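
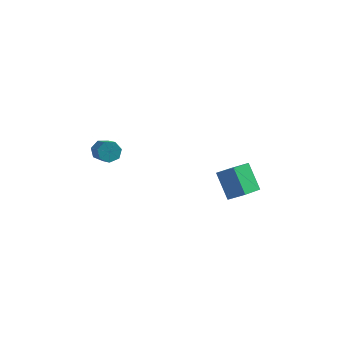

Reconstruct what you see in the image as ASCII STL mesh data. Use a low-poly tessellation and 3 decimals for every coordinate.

solid 
facet normal -0.421 0.585 0.693
outer loop
vertex 1.477 -0.119 0.57
vertex 2.0 0.928 0.004
vertex 0.754 -0.034 0.059
endloop
endfacet
facet normal -0.403 -0.805 0.436
outer loop
vertex 1.34 -0.848 -0.904
vertex 1.477 -0.119 0.57
vertex 0.754 -0.034 0.059
endloop
endfacet
facet normal -0.422 0.586 0.692
outer loop
vertex 0.754 -0.034 0.059
vertex 2.0 0.928 0.004
vertex 1.277 1.012 -0.508
endloop
endfacet
facet normal -0.813 0.095 -0.575
outer loop
vertex 1.277 1.012 -0.508
vertex 1.34 -0.848 -0.904
vertex 0.754 -0.034 0.059
endloop
endfacet
facet normal 0.813 -0.095 0.575
outer loop
vertex 1.477 -0.119 0.57
vertex 2.586 0.114 -0.959
vertex 2.0 0.928 0.004
endloop
endfacet
facet normal -0.402 -0.805 0.436
outer loop
vertex 2.063 -0.932 -0.392
vertex 1.477 -0.119 0.57
vertex 1.34 -0.848 -0.904
endloop
endfacet
facet normal 0.813 -0.095 0.575
outer loop
vertex 2.063 -0.932 -0.392
vertex 2.586 0.114 -0.959
vertex 1.477 -0.119 0.57
endloop
endfacet
facet normal 0.402 0.805 -0.436
outer loop
vertex 2.0 0.928 0.004
vertex 2.586 0.114 -0.959
vertex 1.277 1.012 -0.508
endloop
endfacet
facet normal -0.813 0.095 -0.575
outer loop
vertex 1.863 0.199 -1.47
vertex 1.34 -0.848 -0.904
vertex 1.277 1.012 -0.508
endloop
endfacet
facet normal 0.402 0.805 -0.435
outer loop
vertex 1.277 1.012 -0.508
vertex 2.586 0.114 -0.959
vertex 1.863 0.199 -1.47
endloop
endfacet
facet normal 0.422 -0.585 -0.692
outer loop
vertex 1.863 0.199 -1.47
vertex 2.063 -0.932 -0.392
vertex 1.34 -0.848 -0.904
endloop
endfacet
facet normal 0.421 -0.586 -0.693
outer loop
vertex 2.586 0.114 -0.959
vertex 2.063 -0.932 -0.392
vertex 1.863 0.199 -1.47
endloop
endfacet
facet normal -0.396 0.699 -0.595
outer loop
vertex -3.462 -0.775 1.275
vertex -3.859 -0.719 1.605
vertex -3.405 -0.467 1.599
endloop
endfacet
facet normal 0.910 0.209 -0.359
outer loop
vertex -3.462 -0.775 1.275
vertex -3.405 -0.467 1.599
vertex -3.043 -1.517 1.905
endloop
endfacet
facet normal 0.910 0.209 -0.358
outer loop
vertex -3.043 -1.517 1.905
vertex -3.405 -0.467 1.599
vertex -2.986 -1.209 2.23
endloop
endfacet
facet normal 0.395 -0.701 0.595
outer loop
vertex -3.043 -1.517 1.905
vertex -2.986 -1.209 2.23
vertex -3.441 -1.461 2.235
endloop
endfacet
facet normal -0.396 0.700 -0.594
outer loop
vertex -3.405 -0.467 1.599
vertex -3.859 -0.719 1.605
vertex -3.69 -0.349 1.928
endloop
endfacet
facet normal 0.666 0.664 0.339
outer loop
vertex -3.405 -0.467 1.599
vertex -3.69 -0.349 1.928
vertex -2.986 -1.209 2.23
endloop
endfacet
facet normal 0.666 0.664 0.339
outer loop
vertex -2.986 -1.209 2.23
vertex -3.69 -0.349 1.928
vertex -3.271 -1.091 2.559
endloop
endfacet
facet normal 0.395 -0.701 0.594
outer loop
vertex -2.986 -1.209 2.23
vertex -3.271 -1.091 2.559
vertex -3.441 -1.461 2.235
endloop
endfacet
facet normal -0.394 0.700 -0.596
outer loop
vertex -3.69 -0.349 1.928
vertex -3.859 -0.719 1.605
vertex -4.103 -0.509 2.013
endloop
endfacet
facet normal -0.079 0.619 0.781
outer loop
vertex -3.69 -0.349 1.928
vertex -4.103 -0.509 2.013
vertex -3.271 -1.091 2.559
endloop
endfacet
facet normal -0.079 0.619 0.781
outer loop
vertex -3.271 -1.091 2.559
vertex -4.103 -0.509 2.013
vertex -3.684 -1.251 2.644
endloop
endfacet
facet normal 0.394 -0.701 0.594
outer loop
vertex -3.271 -1.091 2.559
vertex -3.684 -1.251 2.644
vertex -3.441 -1.461 2.235
endloop
endfacet
facet normal -0.395 0.699 -0.596
outer loop
vertex -4.103 -0.509 2.013
vertex -3.859 -0.719 1.605
vertex -4.333 -0.828 1.791
endloop
endfacet
facet normal -0.764 0.109 0.636
outer loop
vertex -4.103 -0.509 2.013
vertex -4.333 -0.828 1.791
vertex -3.684 -1.251 2.644
endloop
endfacet
facet normal -0.764 0.109 0.636
outer loop
vertex -3.684 -1.251 2.644
vertex -4.333 -0.828 1.791
vertex -3.914 -1.57 2.422
endloop
endfacet
facet normal 0.396 -0.700 0.595
outer loop
vertex -3.684 -1.251 2.644
vertex -3.914 -1.57 2.422
vertex -3.441 -1.461 2.235
endloop
endfacet
facet normal -0.394 0.701 -0.594
outer loop
vertex -4.333 -0.828 1.791
vertex -3.859 -0.719 1.605
vertex -4.206 -1.064 1.428
endloop
endfacet
facet normal -0.874 -0.485 0.010
outer loop
vertex -4.333 -0.828 1.791
vertex -4.206 -1.064 1.428
vertex -3.914 -1.57 2.422
endloop
endfacet
facet normal -0.874 -0.485 0.010
outer loop
vertex -3.914 -1.57 2.422
vertex -4.206 -1.064 1.428
vertex -3.787 -1.806 2.059
endloop
endfacet
facet normal 0.396 -0.700 0.594
outer loop
vertex -3.914 -1.57 2.422
vertex -3.787 -1.806 2.059
vertex -3.441 -1.461 2.235
endloop
endfacet
facet normal -0.394 0.701 -0.594
outer loop
vertex -4.206 -1.064 1.428
vertex -3.859 -0.719 1.605
vertex -3.818 -1.041 1.198
endloop
endfacet
facet normal -0.326 -0.712 -0.621
outer loop
vertex -4.206 -1.064 1.428
vertex -3.818 -1.041 1.198
vertex -3.787 -1.806 2.059
endloop
endfacet
facet normal -0.326 -0.712 -0.621
outer loop
vertex -3.787 -1.806 2.059
vertex -3.818 -1.041 1.198
vertex -3.399 -1.783 1.829
endloop
endfacet
facet normal 0.395 -0.700 0.596
outer loop
vertex -3.787 -1.806 2.059
vertex -3.399 -1.783 1.829
vertex -3.441 -1.461 2.235
endloop
endfacet
facet normal -0.395 0.701 -0.594
outer loop
vertex -3.818 -1.041 1.198
vertex -3.859 -0.719 1.605
vertex -3.462 -0.775 1.275
endloop
endfacet
facet normal 0.470 -0.402 -0.785
outer loop
vertex -3.818 -1.041 1.198
vertex -3.462 -0.775 1.275
vertex -3.399 -1.783 1.829
endloop
endfacet
facet normal 0.469 -0.403 -0.786
outer loop
vertex -3.399 -1.783 1.829
vertex -3.462 -0.775 1.275
vertex -3.043 -1.517 1.905
endloop
endfacet
facet normal 0.395 -0.699 0.596
outer loop
vertex -3.399 -1.783 1.829
vertex -3.043 -1.517 1.905
vertex -3.441 -1.461 2.235
endloop
endfacet

endsolid


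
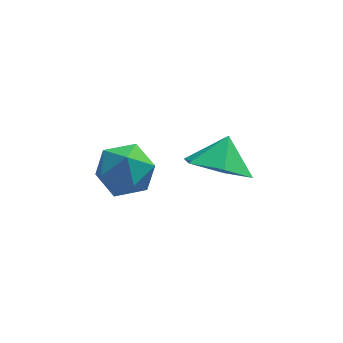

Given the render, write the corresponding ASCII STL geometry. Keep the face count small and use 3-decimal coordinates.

solid 
facet normal -0.325 -0.593 -0.737
outer loop
vertex 0.057 3.133 -0.2
vertex -0.815 2.852 0.41
vertex -0.871 3.72 -0.263
endloop
endfacet
facet normal 0.536 0.843 -0.044
outer loop
vertex 0.057 3.133 -0.2
vertex -0.871 3.72 -0.263
vertex -0.445 3.528 1.25
endloop
endfacet
facet normal -0.324 -0.593 -0.737
outer loop
vertex -0.871 3.72 -0.263
vertex -0.815 2.852 0.41
vertex -1.743 3.439 0.346
endloop
endfacet
facet normal -0.189 0.966 0.176
outer loop
vertex -0.871 3.72 -0.263
vertex -1.743 3.439 0.346
vertex -0.445 3.528 1.25
endloop
endfacet
facet normal -0.324 -0.593 -0.737
outer loop
vertex -1.743 3.439 0.346
vertex -0.815 2.852 0.41
vertex -1.686 2.571 1.019
endloop
endfacet
facet normal -0.517 0.503 0.693
outer loop
vertex -1.743 3.439 0.346
vertex -1.686 2.571 1.019
vertex -0.445 3.528 1.25
endloop
endfacet
facet normal -0.324 -0.593 -0.737
outer loop
vertex -1.686 2.571 1.019
vertex -0.815 2.852 0.41
vertex -0.758 1.984 1.083
endloop
endfacet
facet normal -0.120 -0.083 0.989
outer loop
vertex -1.686 2.571 1.019
vertex -0.758 1.984 1.083
vertex -0.445 3.528 1.25
endloop
endfacet
facet normal -0.325 -0.593 -0.737
outer loop
vertex -0.758 1.984 1.083
vertex -0.815 2.852 0.41
vertex 0.113 2.265 0.473
endloop
endfacet
facet normal 0.605 -0.206 0.769
outer loop
vertex -0.758 1.984 1.083
vertex 0.113 2.265 0.473
vertex -0.445 3.528 1.25
endloop
endfacet
facet normal -0.325 -0.593 -0.737
outer loop
vertex 0.113 2.265 0.473
vertex -0.815 2.852 0.41
vertex 0.057 3.133 -0.2
endloop
endfacet
facet normal 0.933 0.256 0.253
outer loop
vertex 0.113 2.265 0.473
vertex 0.057 3.133 -0.2
vertex -0.445 3.528 1.25
endloop
endfacet
facet normal -0.084 0.337 0.938
outer loop
vertex -4.17 0.396 4.074
vertex -3.578 -0.229 4.352
vertex -3.285 0.584 4.086
endloop
endfacet
facet normal -0.190 0.864 0.467
outer loop
vertex -4.17 0.396 4.074
vertex -3.285 0.584 4.086
vertex -3.795 0.85 3.387
endloop
endfacet
facet normal -0.735 0.676 0.045
outer loop
vertex -4.17 0.396 4.074
vertex -3.795 0.85 3.387
vertex -4.402 0.201 3.222
endloop
endfacet
facet normal -0.966 0.035 0.255
outer loop
vertex -4.17 0.396 4.074
vertex -4.402 0.201 3.222
vertex -4.269 -0.466 3.818
endloop
endfacet
facet normal -0.564 -0.175 0.807
outer loop
vertex -4.17 0.396 4.074
vertex -4.269 -0.466 3.818
vertex -3.578 -0.229 4.352
endloop
endfacet
facet normal 0.394 0.917 0.062
outer loop
vertex -3.795 0.85 3.387
vertex -3.285 0.584 4.086
vertex -2.971 0.506 3.242
endloop
endfacet
facet normal 0.565 0.065 0.822
outer loop
vertex -3.285 0.584 4.086
vertex -3.578 -0.229 4.352
vertex -2.838 -0.161 3.838
endloop
endfacet
facet normal -0.211 -0.763 0.611
outer loop
vertex -3.578 -0.229 4.352
vertex -4.269 -0.466 3.818
vertex -3.445 -0.81 3.673
endloop
endfacet
facet normal -0.861 -0.423 -0.281
outer loop
vertex -4.269 -0.466 3.818
vertex -4.402 0.201 3.222
vertex -3.955 -0.544 2.974
endloop
endfacet
facet normal -0.488 0.614 -0.621
outer loop
vertex -4.402 0.201 3.222
vertex -3.795 0.85 3.387
vertex -3.662 0.269 2.708
endloop
endfacet
facet normal 0.966 -0.035 -0.255
outer loop
vertex -3.07 -0.356 2.986
vertex -2.971 0.506 3.242
vertex -2.838 -0.161 3.838
endloop
endfacet
facet normal 0.735 -0.676 -0.045
outer loop
vertex -3.07 -0.356 2.986
vertex -2.838 -0.161 3.838
vertex -3.445 -0.81 3.673
endloop
endfacet
facet normal 0.190 -0.864 -0.467
outer loop
vertex -3.07 -0.356 2.986
vertex -3.445 -0.81 3.673
vertex -3.955 -0.544 2.974
endloop
endfacet
facet normal 0.084 -0.337 -0.938
outer loop
vertex -3.07 -0.356 2.986
vertex -3.955 -0.544 2.974
vertex -3.662 0.269 2.708
endloop
endfacet
facet normal 0.564 0.175 -0.807
outer loop
vertex -3.07 -0.356 2.986
vertex -3.662 0.269 2.708
vertex -2.971 0.506 3.242
endloop
endfacet
facet normal 0.861 0.423 0.281
outer loop
vertex -2.838 -0.161 3.838
vertex -2.971 0.506 3.242
vertex -3.285 0.584 4.086
endloop
endfacet
facet normal 0.488 -0.614 0.621
outer loop
vertex -3.445 -0.81 3.673
vertex -2.838 -0.161 3.838
vertex -3.578 -0.229 4.352
endloop
endfacet
facet normal -0.394 -0.917 -0.062
outer loop
vertex -3.955 -0.544 2.974
vertex -3.445 -0.81 3.673
vertex -4.269 -0.466 3.818
endloop
endfacet
facet normal -0.565 -0.065 -0.822
outer loop
vertex -3.662 0.269 2.708
vertex -3.955 -0.544 2.974
vertex -4.402 0.201 3.222
endloop
endfacet
facet normal 0.211 0.763 -0.611
outer loop
vertex -2.971 0.506 3.242
vertex -3.662 0.269 2.708
vertex -3.795 0.85 3.387
endloop
endfacet

endsolid


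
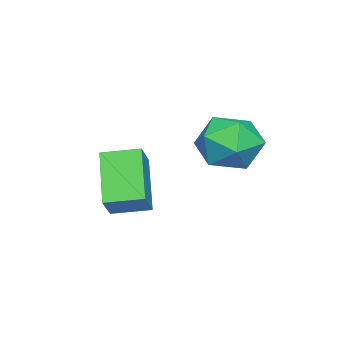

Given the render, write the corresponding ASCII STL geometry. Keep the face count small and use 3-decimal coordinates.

solid 
facet normal -0.714 -0.136 -0.687
outer loop
vertex 3.25 -0.636 -2.488
vertex 2.885 0.386 -2.311
vertex 4.347 -0.025 -3.75
endloop
endfacet
facet normal 0.332 -0.929 -0.161
outer loop
vertex 5.075 0.114 -3.049
vertex 3.25 -0.636 -2.488
vertex 4.347 -0.025 -3.75
endloop
endfacet
facet normal -0.714 -0.135 -0.687
outer loop
vertex 4.347 -0.025 -3.75
vertex 2.885 0.386 -2.311
vertex 3.982 0.997 -3.572
endloop
endfacet
facet normal 0.617 0.344 -0.708
outer loop
vertex 3.982 0.997 -3.572
vertex 5.075 0.114 -3.049
vertex 4.347 -0.025 -3.75
endloop
endfacet
facet normal -0.617 -0.343 0.709
outer loop
vertex 3.25 -0.636 -2.488
vertex 3.613 0.525 -1.61
vertex 2.885 0.386 -2.311
endloop
endfacet
facet normal 0.332 -0.929 -0.161
outer loop
vertex 3.978 -0.497 -1.788
vertex 3.25 -0.636 -2.488
vertex 5.075 0.114 -3.049
endloop
endfacet
facet normal -0.616 -0.343 0.709
outer loop
vertex 3.978 -0.497 -1.788
vertex 3.613 0.525 -1.61
vertex 3.25 -0.636 -2.488
endloop
endfacet
facet normal -0.332 0.929 0.161
outer loop
vertex 2.885 0.386 -2.311
vertex 3.613 0.525 -1.61
vertex 3.982 0.997 -3.572
endloop
endfacet
facet normal 0.616 0.343 -0.709
outer loop
vertex 4.71 1.136 -2.872
vertex 5.075 0.114 -3.049
vertex 3.982 0.997 -3.572
endloop
endfacet
facet normal -0.332 0.929 0.161
outer loop
vertex 3.982 0.997 -3.572
vertex 3.613 0.525 -1.61
vertex 4.71 1.136 -2.872
endloop
endfacet
facet normal 0.714 0.136 0.687
outer loop
vertex 4.71 1.136 -2.872
vertex 3.978 -0.497 -1.788
vertex 5.075 0.114 -3.049
endloop
endfacet
facet normal 0.714 0.136 0.687
outer loop
vertex 3.613 0.525 -1.61
vertex 3.978 -0.497 -1.788
vertex 4.71 1.136 -2.872
endloop
endfacet
facet normal -0.997 0.063 0.038
outer loop
vertex 2.221 3.081 -1.725
vertex 2.179 2.166 -1.326
vertex 2.252 2.966 -0.733
endloop
endfacet
facet normal -0.698 0.708 0.104
outer loop
vertex 2.221 3.081 -1.725
vertex 2.252 2.966 -0.733
vertex 2.855 3.626 -1.178
endloop
endfacet
facet normal -0.300 0.827 -0.476
outer loop
vertex 2.221 3.081 -1.725
vertex 2.855 3.626 -1.178
vertex 3.154 3.234 -2.047
endloop
endfacet
facet normal -0.352 0.254 -0.901
outer loop
vertex 2.221 3.081 -1.725
vertex 3.154 3.234 -2.047
vertex 2.736 2.331 -2.138
endloop
endfacet
facet normal -0.784 -0.218 -0.582
outer loop
vertex 2.221 3.081 -1.725
vertex 2.736 2.331 -2.138
vertex 2.179 2.166 -1.326
endloop
endfacet
facet normal -0.265 0.694 0.670
outer loop
vertex 2.855 3.626 -1.178
vertex 2.252 2.966 -0.733
vertex 3.204 3.049 -0.442
endloop
endfacet
facet normal -0.748 -0.350 0.564
outer loop
vertex 2.252 2.966 -0.733
vertex 2.179 2.166 -1.326
vertex 2.786 2.146 -0.533
endloop
endfacet
facet normal -0.402 -0.803 -0.439
outer loop
vertex 2.179 2.166 -1.326
vertex 2.736 2.331 -2.138
vertex 3.085 1.754 -1.402
endloop
endfacet
facet normal 0.295 -0.041 -0.955
outer loop
vertex 2.736 2.331 -2.138
vertex 3.154 3.234 -2.047
vertex 3.688 2.414 -1.847
endloop
endfacet
facet normal 0.380 0.885 -0.269
outer loop
vertex 3.154 3.234 -2.047
vertex 2.855 3.626 -1.178
vertex 3.761 3.214 -1.254
endloop
endfacet
facet normal 0.352 -0.254 0.901
outer loop
vertex 3.719 2.299 -0.855
vertex 3.204 3.049 -0.442
vertex 2.786 2.146 -0.533
endloop
endfacet
facet normal 0.300 -0.827 0.476
outer loop
vertex 3.719 2.299 -0.855
vertex 2.786 2.146 -0.533
vertex 3.085 1.754 -1.402
endloop
endfacet
facet normal 0.698 -0.708 -0.104
outer loop
vertex 3.719 2.299 -0.855
vertex 3.085 1.754 -1.402
vertex 3.688 2.414 -1.847
endloop
endfacet
facet normal 0.997 -0.063 -0.038
outer loop
vertex 3.719 2.299 -0.855
vertex 3.688 2.414 -1.847
vertex 3.761 3.214 -1.254
endloop
endfacet
facet normal 0.784 0.218 0.582
outer loop
vertex 3.719 2.299 -0.855
vertex 3.761 3.214 -1.254
vertex 3.204 3.049 -0.442
endloop
endfacet
facet normal -0.295 0.041 0.955
outer loop
vertex 2.786 2.146 -0.533
vertex 3.204 3.049 -0.442
vertex 2.252 2.966 -0.733
endloop
endfacet
facet normal -0.380 -0.885 0.269
outer loop
vertex 3.085 1.754 -1.402
vertex 2.786 2.146 -0.533
vertex 2.179 2.166 -1.326
endloop
endfacet
facet normal 0.265 -0.694 -0.670
outer loop
vertex 3.688 2.414 -1.847
vertex 3.085 1.754 -1.402
vertex 2.736 2.331 -2.138
endloop
endfacet
facet normal 0.748 0.350 -0.564
outer loop
vertex 3.761 3.214 -1.254
vertex 3.688 2.414 -1.847
vertex 3.154 3.234 -2.047
endloop
endfacet
facet normal 0.402 0.803 0.439
outer loop
vertex 3.204 3.049 -0.442
vertex 3.761 3.214 -1.254
vertex 2.855 3.626 -1.178
endloop
endfacet

endsolid


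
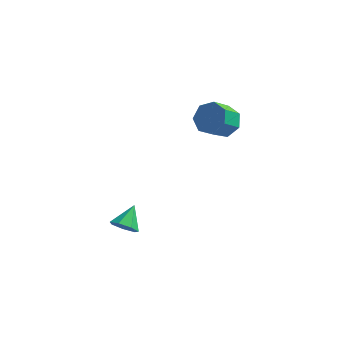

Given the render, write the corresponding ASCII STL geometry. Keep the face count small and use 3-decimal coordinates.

solid 
facet normal -0.151 -0.818 -0.555
outer loop
vertex -2.847 -3.048 -4.076
vertex -3.343 -3.364 -3.476
vertex -3.555 -2.881 -4.13
endloop
endfacet
facet normal 0.235 0.839 -0.490
outer loop
vertex -2.847 -3.048 -4.076
vertex -3.555 -2.881 -4.13
vertex -3.117 -2.136 -2.644
endloop
endfacet
facet normal -0.150 -0.818 -0.555
outer loop
vertex -3.555 -2.881 -4.13
vertex -3.343 -3.364 -3.476
vertex -4.103 -3.078 -3.692
endloop
endfacet
facet normal -0.506 0.822 -0.263
outer loop
vertex -3.555 -2.881 -4.13
vertex -4.103 -3.078 -3.692
vertex -3.117 -2.136 -2.644
endloop
endfacet
facet normal -0.150 -0.818 -0.555
outer loop
vertex -4.103 -3.078 -3.692
vertex -3.343 -3.364 -3.476
vertex -4.078 -3.49 -3.091
endloop
endfacet
facet normal -0.814 0.462 0.351
outer loop
vertex -4.103 -3.078 -3.692
vertex -4.078 -3.49 -3.091
vertex -3.117 -2.136 -2.644
endloop
endfacet
facet normal -0.150 -0.818 -0.555
outer loop
vertex -4.078 -3.49 -3.091
vertex -3.343 -3.364 -3.476
vertex -3.5 -3.807 -2.78
endloop
endfacet
facet normal -0.459 0.033 0.888
outer loop
vertex -4.078 -3.49 -3.091
vertex -3.5 -3.807 -2.78
vertex -3.117 -2.136 -2.644
endloop
endfacet
facet normal -0.150 -0.818 -0.555
outer loop
vertex -3.5 -3.807 -2.78
vertex -3.343 -3.364 -3.476
vertex -2.803 -3.79 -2.994
endloop
endfacet
facet normal 0.294 -0.144 0.945
outer loop
vertex -3.5 -3.807 -2.78
vertex -2.803 -3.79 -2.994
vertex -3.117 -2.136 -2.644
endloop
endfacet
facet normal -0.149 -0.818 -0.555
outer loop
vertex -2.803 -3.79 -2.994
vertex -3.343 -3.364 -3.476
vertex -2.512 -3.452 -3.57
endloop
endfacet
facet normal 0.875 0.065 0.480
outer loop
vertex -2.803 -3.79 -2.994
vertex -2.512 -3.452 -3.57
vertex -3.117 -2.136 -2.644
endloop
endfacet
facet normal -0.149 -0.819 -0.555
outer loop
vertex -2.512 -3.452 -3.57
vertex -3.343 -3.364 -3.476
vertex -2.847 -3.048 -4.076
endloop
endfacet
facet normal 0.849 0.503 -0.160
outer loop
vertex -2.512 -3.452 -3.57
vertex -2.847 -3.048 -4.076
vertex -3.117 -2.136 -2.644
endloop
endfacet
facet normal 0.370 0.650 -0.664
outer loop
vertex 1.809 0.912 3.603
vertex 1.039 0.701 2.968
vertex 1.087 1.416 3.694
endloop
endfacet
facet normal 0.445 0.504 0.740
outer loop
vertex 1.809 0.912 3.603
vertex 1.087 1.416 3.694
vertex 1.251 -0.069 4.607
endloop
endfacet
facet normal 0.444 0.504 0.740
outer loop
vertex 1.251 -0.069 4.607
vertex 1.087 1.416 3.694
vertex 0.529 0.435 4.697
endloop
endfacet
facet normal -0.370 -0.649 0.665
outer loop
vertex 1.251 -0.069 4.607
vertex 0.529 0.435 4.697
vertex 0.481 -0.281 3.972
endloop
endfacet
facet normal 0.369 0.650 -0.664
outer loop
vertex 1.087 1.416 3.694
vertex 1.039 0.701 2.968
vertex 0.329 1.381 3.239
endloop
endfacet
facet normal -0.360 0.759 0.542
outer loop
vertex 1.087 1.416 3.694
vertex 0.329 1.381 3.239
vertex 0.529 0.435 4.697
endloop
endfacet
facet normal -0.360 0.759 0.542
outer loop
vertex 0.529 0.435 4.697
vertex 0.329 1.381 3.239
vertex -0.229 0.4 4.242
endloop
endfacet
facet normal -0.369 -0.649 0.665
outer loop
vertex 0.529 0.435 4.697
vertex -0.229 0.4 4.242
vertex 0.481 -0.281 3.972
endloop
endfacet
facet normal 0.369 0.650 -0.664
outer loop
vertex 0.329 1.381 3.239
vertex 1.039 0.701 2.968
vertex 0.106 0.834 2.579
endloop
endfacet
facet normal -0.894 0.443 -0.065
outer loop
vertex 0.329 1.381 3.239
vertex 0.106 0.834 2.579
vertex -0.229 0.4 4.242
endloop
endfacet
facet normal -0.894 0.443 -0.065
outer loop
vertex -0.229 0.4 4.242
vertex 0.106 0.834 2.579
vertex -0.452 -0.147 3.583
endloop
endfacet
facet normal -0.370 -0.649 0.664
outer loop
vertex -0.229 0.4 4.242
vertex -0.452 -0.147 3.583
vertex 0.481 -0.281 3.972
endloop
endfacet
facet normal 0.370 0.649 -0.665
outer loop
vertex 0.106 0.834 2.579
vertex 1.039 0.701 2.968
vertex 0.585 0.186 2.213
endloop
endfacet
facet normal -0.755 -0.207 -0.622
outer loop
vertex 0.106 0.834 2.579
vertex 0.585 0.186 2.213
vertex -0.452 -0.147 3.583
endloop
endfacet
facet normal -0.755 -0.206 -0.622
outer loop
vertex -0.452 -0.147 3.583
vertex 0.585 0.186 2.213
vertex 0.027 -0.795 3.216
endloop
endfacet
facet normal -0.370 -0.650 0.664
outer loop
vertex -0.452 -0.147 3.583
vertex 0.027 -0.795 3.216
vertex 0.481 -0.281 3.972
endloop
endfacet
facet normal 0.370 0.649 -0.665
outer loop
vertex 0.585 0.186 2.213
vertex 1.039 0.701 2.968
vertex 1.407 -0.074 2.416
endloop
endfacet
facet normal -0.046 -0.701 -0.711
outer loop
vertex 0.585 0.186 2.213
vertex 1.407 -0.074 2.416
vertex 0.027 -0.795 3.216
endloop
endfacet
facet normal -0.046 -0.701 -0.711
outer loop
vertex 0.027 -0.795 3.216
vertex 1.407 -0.074 2.416
vertex 0.849 -1.055 3.419
endloop
endfacet
facet normal -0.370 -0.650 0.664
outer loop
vertex 0.027 -0.795 3.216
vertex 0.849 -1.055 3.419
vertex 0.481 -0.281 3.972
endloop
endfacet
facet normal 0.370 0.649 -0.665
outer loop
vertex 1.407 -0.074 2.416
vertex 1.039 0.701 2.968
vertex 1.951 0.249 3.034
endloop
endfacet
facet normal 0.697 -0.667 -0.265
outer loop
vertex 1.407 -0.074 2.416
vertex 1.951 0.249 3.034
vertex 0.849 -1.055 3.419
endloop
endfacet
facet normal 0.697 -0.667 -0.264
outer loop
vertex 0.849 -1.055 3.419
vertex 1.951 0.249 3.034
vertex 1.393 -0.732 4.038
endloop
endfacet
facet normal -0.370 -0.650 0.664
outer loop
vertex 0.849 -1.055 3.419
vertex 1.393 -0.732 4.038
vertex 0.481 -0.281 3.972
endloop
endfacet
facet normal 0.370 0.649 -0.664
outer loop
vertex 1.951 0.249 3.034
vertex 1.039 0.701 2.968
vertex 1.809 0.912 3.603
endloop
endfacet
facet normal 0.915 -0.131 0.381
outer loop
vertex 1.951 0.249 3.034
vertex 1.809 0.912 3.603
vertex 1.393 -0.732 4.038
endloop
endfacet
facet normal 0.915 -0.131 0.381
outer loop
vertex 1.393 -0.732 4.038
vertex 1.809 0.912 3.603
vertex 1.251 -0.069 4.607
endloop
endfacet
facet normal -0.369 -0.650 0.665
outer loop
vertex 1.393 -0.732 4.038
vertex 1.251 -0.069 4.607
vertex 0.481 -0.281 3.972
endloop
endfacet

endsolid


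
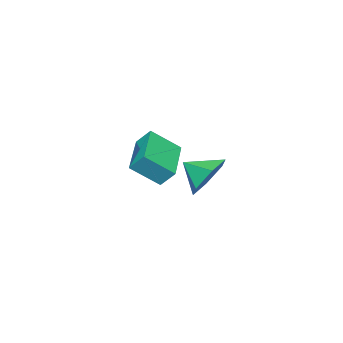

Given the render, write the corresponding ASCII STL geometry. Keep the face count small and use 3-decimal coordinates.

solid 
facet normal -0.511 0.595 -0.620
outer loop
vertex -3.423 0.085 -2.234
vertex -1.61 1.048 -2.804
vertex -3.316 -0.5 -2.883
endloop
endfacet
facet normal -0.851 -0.452 0.267
outer loop
vertex -2.57 -1.368 -1.976
vertex -3.423 0.085 -2.234
vertex -3.316 -0.5 -2.883
endloop
endfacet
facet normal -0.511 0.595 -0.621
outer loop
vertex -3.316 -0.5 -2.883
vertex -1.61 1.048 -2.804
vertex -1.503 0.463 -3.452
endloop
endfacet
facet normal 0.122 -0.665 -0.737
outer loop
vertex -1.503 0.463 -3.452
vertex -2.57 -1.368 -1.976
vertex -3.316 -0.5 -2.883
endloop
endfacet
facet normal -0.122 0.665 0.737
outer loop
vertex -3.423 0.085 -2.234
vertex -0.864 0.18 -1.897
vertex -1.61 1.048 -2.804
endloop
endfacet
facet normal -0.851 -0.452 0.268
outer loop
vertex -2.677 -0.783 -1.328
vertex -3.423 0.085 -2.234
vertex -2.57 -1.368 -1.976
endloop
endfacet
facet normal -0.122 0.665 0.737
outer loop
vertex -2.677 -0.783 -1.328
vertex -0.864 0.18 -1.897
vertex -3.423 0.085 -2.234
endloop
endfacet
facet normal 0.851 0.452 -0.267
outer loop
vertex -1.61 1.048 -2.804
vertex -0.864 0.18 -1.897
vertex -1.503 0.463 -3.452
endloop
endfacet
facet normal 0.121 -0.665 -0.737
outer loop
vertex -0.757 -0.405 -2.546
vertex -2.57 -1.368 -1.976
vertex -1.503 0.463 -3.452
endloop
endfacet
facet normal 0.851 0.452 -0.267
outer loop
vertex -1.503 0.463 -3.452
vertex -0.864 0.18 -1.897
vertex -0.757 -0.405 -2.546
endloop
endfacet
facet normal 0.511 -0.594 0.621
outer loop
vertex -0.757 -0.405 -2.546
vertex -2.677 -0.783 -1.328
vertex -2.57 -1.368 -1.976
endloop
endfacet
facet normal 0.511 -0.595 0.621
outer loop
vertex -0.864 0.18 -1.897
vertex -2.677 -0.783 -1.328
vertex -0.757 -0.405 -2.546
endloop
endfacet
facet normal -0.190 0.835 -0.516
outer loop
vertex 1.222 3.683 -2.317
vertex 0.854 4.098 -1.509
vertex 1.807 4.188 -1.715
endloop
endfacet
facet normal 0.736 -0.657 -0.164
outer loop
vertex 1.222 3.683 -2.317
vertex 1.807 4.188 -1.715
vertex 1.066 3.162 -0.931
endloop
endfacet
facet normal -0.190 0.835 -0.516
outer loop
vertex 1.807 4.188 -1.715
vertex 0.854 4.098 -1.509
vertex 1.439 4.603 -0.907
endloop
endfacet
facet normal 0.838 -0.225 0.497
outer loop
vertex 1.807 4.188 -1.715
vertex 1.439 4.603 -0.907
vertex 1.066 3.162 -0.931
endloop
endfacet
facet normal -0.190 0.835 -0.516
outer loop
vertex 1.439 4.603 -0.907
vertex 0.854 4.098 -1.509
vertex 0.485 4.513 -0.701
endloop
endfacet
facet normal 0.217 -0.072 0.973
outer loop
vertex 1.439 4.603 -0.907
vertex 0.485 4.513 -0.701
vertex 1.066 3.162 -0.931
endloop
endfacet
facet normal -0.190 0.835 -0.516
outer loop
vertex 0.485 4.513 -0.701
vertex 0.854 4.098 -1.509
vertex -0.1 4.008 -1.303
endloop
endfacet
facet normal -0.506 -0.352 0.787
outer loop
vertex 0.485 4.513 -0.701
vertex -0.1 4.008 -1.303
vertex 1.066 3.162 -0.931
endloop
endfacet
facet normal -0.190 0.835 -0.516
outer loop
vertex -0.1 4.008 -1.303
vertex 0.854 4.098 -1.509
vertex 0.268 3.593 -2.111
endloop
endfacet
facet normal -0.609 -0.784 0.125
outer loop
vertex -0.1 4.008 -1.303
vertex 0.268 3.593 -2.111
vertex 1.066 3.162 -0.931
endloop
endfacet
facet normal -0.190 0.835 -0.516
outer loop
vertex 0.268 3.593 -2.111
vertex 0.854 4.098 -1.509
vertex 1.222 3.683 -2.317
endloop
endfacet
facet normal 0.013 -0.936 -0.351
outer loop
vertex 0.268 3.593 -2.111
vertex 1.222 3.683 -2.317
vertex 1.066 3.162 -0.931
endloop
endfacet

endsolid


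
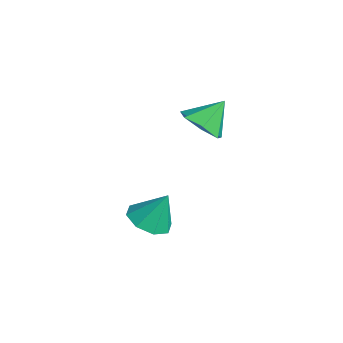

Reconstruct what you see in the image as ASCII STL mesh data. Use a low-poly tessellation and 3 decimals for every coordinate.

solid 
facet normal 0.079 -0.689 -0.721
outer loop
vertex -0.853 -0.106 2.51
vertex -1.792 -0.399 2.687
vertex -1.468 0.302 2.053
endloop
endfacet
facet normal 0.554 0.833 -0.002
outer loop
vertex -0.853 -0.106 2.51
vertex -1.468 0.302 2.053
vertex -1.908 0.599 3.733
endloop
endfacet
facet normal 0.079 -0.689 -0.721
outer loop
vertex -1.468 0.302 2.053
vertex -1.792 -0.399 2.687
vertex -2.327 0.182 2.073
endloop
endfacet
facet normal -0.140 0.968 -0.208
outer loop
vertex -1.468 0.302 2.053
vertex -2.327 0.182 2.073
vertex -1.908 0.599 3.733
endloop
endfacet
facet normal 0.079 -0.689 -0.721
outer loop
vertex -2.327 0.182 2.073
vertex -1.792 -0.399 2.687
vertex -2.784 -0.376 2.556
endloop
endfacet
facet normal -0.761 0.648 0.029
outer loop
vertex -2.327 0.182 2.073
vertex -2.784 -0.376 2.556
vertex -1.908 0.599 3.733
endloop
endfacet
facet normal 0.079 -0.689 -0.720
outer loop
vertex -2.784 -0.376 2.556
vertex -1.792 -0.399 2.687
vertex -2.494 -0.951 3.138
endloop
endfacet
facet normal -0.840 0.114 0.531
outer loop
vertex -2.784 -0.376 2.556
vertex -2.494 -0.951 3.138
vertex -1.908 0.599 3.733
endloop
endfacet
facet normal 0.079 -0.689 -0.721
outer loop
vertex -2.494 -0.951 3.138
vertex -1.792 -0.399 2.687
vertex -1.676 -1.111 3.38
endloop
endfacet
facet normal -0.317 -0.233 0.919
outer loop
vertex -2.494 -0.951 3.138
vertex -1.676 -1.111 3.38
vertex -1.908 0.599 3.733
endloop
endfacet
facet normal 0.079 -0.689 -0.721
outer loop
vertex -1.676 -1.111 3.38
vertex -1.792 -0.399 2.687
vertex -0.946 -0.735 3.101
endloop
endfacet
facet normal 0.412 -0.130 0.902
outer loop
vertex -1.676 -1.111 3.38
vertex -0.946 -0.735 3.101
vertex -1.908 0.599 3.733
endloop
endfacet
facet normal 0.079 -0.689 -0.721
outer loop
vertex -0.946 -0.735 3.101
vertex -1.792 -0.399 2.687
vertex -0.853 -0.106 2.51
endloop
endfacet
facet normal 0.800 0.344 0.492
outer loop
vertex -0.946 -0.735 3.101
vertex -0.853 -0.106 2.51
vertex -1.908 0.599 3.733
endloop
endfacet
facet normal -0.179 -0.425 -0.887
outer loop
vertex -1.154 -3.232 -1.876
vertex -1.762 -2.498 -2.105
vertex -0.803 -2.664 -2.219
endloop
endfacet
facet normal 0.841 -0.221 0.494
outer loop
vertex -1.154 -3.232 -1.876
vertex -0.803 -2.664 -2.219
vertex -1.478 -1.822 -0.695
endloop
endfacet
facet normal -0.179 -0.425 -0.887
outer loop
vertex -0.803 -2.664 -2.219
vertex -1.762 -2.498 -2.105
vertex -1.013 -1.999 -2.495
endloop
endfacet
facet normal 0.908 0.369 0.198
outer loop
vertex -0.803 -2.664 -2.219
vertex -1.013 -1.999 -2.495
vertex -1.478 -1.822 -0.695
endloop
endfacet
facet normal -0.178 -0.426 -0.887
outer loop
vertex -1.013 -1.999 -2.495
vertex -1.762 -2.498 -2.105
vertex -1.662 -1.627 -2.543
endloop
endfacet
facet normal 0.494 0.868 0.042
outer loop
vertex -1.013 -1.999 -2.495
vertex -1.662 -1.627 -2.543
vertex -1.478 -1.822 -0.695
endloop
endfacet
facet normal -0.178 -0.426 -0.887
outer loop
vertex -1.662 -1.627 -2.543
vertex -1.762 -2.498 -2.105
vertex -2.37 -1.764 -2.335
endloop
endfacet
facet normal -0.155 0.981 0.119
outer loop
vertex -1.662 -1.627 -2.543
vertex -2.37 -1.764 -2.335
vertex -1.478 -1.822 -0.695
endloop
endfacet
facet normal -0.178 -0.426 -0.887
outer loop
vertex -2.37 -1.764 -2.335
vertex -1.762 -2.498 -2.105
vertex -2.721 -2.332 -1.992
endloop
endfacet
facet normal -0.664 0.642 0.384
outer loop
vertex -2.37 -1.764 -2.335
vertex -2.721 -2.332 -1.992
vertex -1.478 -1.822 -0.695
endloop
endfacet
facet normal -0.178 -0.425 -0.887
outer loop
vertex -2.721 -2.332 -1.992
vertex -1.762 -2.498 -2.105
vertex -2.511 -2.996 -1.716
endloop
endfacet
facet normal -0.731 0.052 0.680
outer loop
vertex -2.721 -2.332 -1.992
vertex -2.511 -2.996 -1.716
vertex -1.478 -1.822 -0.695
endloop
endfacet
facet normal -0.178 -0.425 -0.887
outer loop
vertex -2.511 -2.996 -1.716
vertex -1.762 -2.498 -2.105
vertex -1.861 -3.369 -1.668
endloop
endfacet
facet normal -0.318 -0.447 0.836
outer loop
vertex -2.511 -2.996 -1.716
vertex -1.861 -3.369 -1.668
vertex -1.478 -1.822 -0.695
endloop
endfacet
facet normal -0.179 -0.425 -0.887
outer loop
vertex -1.861 -3.369 -1.668
vertex -1.762 -2.498 -2.105
vertex -1.154 -3.232 -1.876
endloop
endfacet
facet normal 0.332 -0.560 0.759
outer loop
vertex -1.861 -3.369 -1.668
vertex -1.154 -3.232 -1.876
vertex -1.478 -1.822 -0.695
endloop
endfacet

endsolid


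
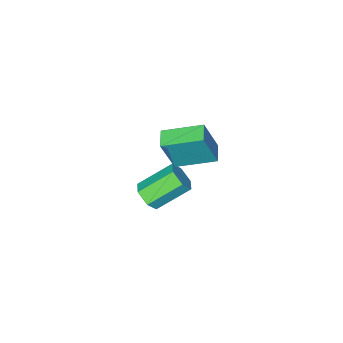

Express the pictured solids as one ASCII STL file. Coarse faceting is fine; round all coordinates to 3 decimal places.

solid 
facet normal -0.699 0.644 0.311
outer loop
vertex -3.889 -1.263 4.859
vertex -3.353 -0.617 4.725
vertex -4.497 -1.109 3.172
endloop
endfacet
facet normal -0.631 -0.760 0.158
outer loop
vertex -3.247 -2.263 2.615
vertex -3.889 -1.263 4.859
vertex -4.497 -1.109 3.172
endloop
endfacet
facet normal -0.699 0.644 0.311
outer loop
vertex -4.497 -1.109 3.172
vertex -3.353 -0.617 4.725
vertex -3.962 -0.463 3.037
endloop
endfacet
facet normal -0.339 0.085 -0.937
outer loop
vertex -3.962 -0.463 3.037
vertex -3.247 -2.263 2.615
vertex -4.497 -1.109 3.172
endloop
endfacet
facet normal 0.338 -0.086 0.937
outer loop
vertex -3.889 -1.263 4.859
vertex -2.103 -1.771 4.168
vertex -3.353 -0.617 4.725
endloop
endfacet
facet normal -0.631 -0.760 0.158
outer loop
vertex -2.638 -2.417 4.303
vertex -3.889 -1.263 4.859
vertex -3.247 -2.263 2.615
endloop
endfacet
facet normal 0.339 -0.085 0.937
outer loop
vertex -2.638 -2.417 4.303
vertex -2.103 -1.771 4.168
vertex -3.889 -1.263 4.859
endloop
endfacet
facet normal 0.631 0.760 -0.158
outer loop
vertex -3.353 -0.617 4.725
vertex -2.103 -1.771 4.168
vertex -3.962 -0.463 3.037
endloop
endfacet
facet normal -0.338 0.086 -0.937
outer loop
vertex -2.711 -1.617 2.481
vertex -3.247 -2.263 2.615
vertex -3.962 -0.463 3.037
endloop
endfacet
facet normal 0.631 0.760 -0.158
outer loop
vertex -3.962 -0.463 3.037
vertex -2.103 -1.771 4.168
vertex -2.711 -1.617 2.481
endloop
endfacet
facet normal 0.699 -0.644 -0.311
outer loop
vertex -2.711 -1.617 2.481
vertex -2.638 -2.417 4.303
vertex -3.247 -2.263 2.615
endloop
endfacet
facet normal 0.699 -0.644 -0.311
outer loop
vertex -2.103 -1.771 4.168
vertex -2.638 -2.417 4.303
vertex -2.711 -1.617 2.481
endloop
endfacet
facet normal 0.748 -0.330 -0.575
outer loop
vertex -2.316 -2.95 -1.131
vertex -2.719 -3.511 -1.333
vertex -2.739 -2.898 -1.711
endloop
endfacet
facet normal 0.308 0.941 -0.140
outer loop
vertex -2.316 -2.95 -1.131
vertex -2.739 -2.898 -1.711
vertex -3.677 -2.348 -0.084
endloop
endfacet
facet normal 0.308 0.941 -0.140
outer loop
vertex -3.677 -2.348 -0.084
vertex -2.739 -2.898 -1.711
vertex -4.1 -2.296 -0.664
endloop
endfacet
facet normal -0.748 0.331 0.575
outer loop
vertex -3.677 -2.348 -0.084
vertex -4.1 -2.296 -0.664
vertex -4.081 -2.909 -0.287
endloop
endfacet
facet normal 0.749 -0.330 -0.575
outer loop
vertex -2.739 -2.898 -1.711
vertex -2.719 -3.511 -1.333
vertex -3.142 -3.459 -1.914
endloop
endfacet
facet normal -0.355 0.533 -0.768
outer loop
vertex -2.739 -2.898 -1.711
vertex -3.142 -3.459 -1.914
vertex -4.1 -2.296 -0.664
endloop
endfacet
facet normal -0.355 0.533 -0.768
outer loop
vertex -4.1 -2.296 -0.664
vertex -3.142 -3.459 -1.914
vertex -4.504 -2.857 -0.867
endloop
endfacet
facet normal -0.748 0.331 0.575
outer loop
vertex -4.1 -2.296 -0.664
vertex -4.504 -2.857 -0.867
vertex -4.081 -2.909 -0.287
endloop
endfacet
facet normal 0.748 -0.331 -0.575
outer loop
vertex -3.142 -3.459 -1.914
vertex -2.719 -3.511 -1.333
vertex -3.123 -4.072 -1.536
endloop
endfacet
facet normal -0.663 -0.408 -0.628
outer loop
vertex -3.142 -3.459 -1.914
vertex -3.123 -4.072 -1.536
vertex -4.504 -2.857 -0.867
endloop
endfacet
facet normal -0.663 -0.408 -0.627
outer loop
vertex -4.504 -2.857 -0.867
vertex -3.123 -4.072 -1.536
vertex -4.484 -3.47 -0.489
endloop
endfacet
facet normal -0.748 0.330 0.575
outer loop
vertex -4.504 -2.857 -0.867
vertex -4.484 -3.47 -0.489
vertex -4.081 -2.909 -0.287
endloop
endfacet
facet normal 0.748 -0.331 -0.575
outer loop
vertex -3.123 -4.072 -1.536
vertex -2.719 -3.511 -1.333
vertex -2.7 -4.124 -0.956
endloop
endfacet
facet normal -0.308 -0.941 0.140
outer loop
vertex -3.123 -4.072 -1.536
vertex -2.7 -4.124 -0.956
vertex -4.484 -3.47 -0.489
endloop
endfacet
facet normal -0.308 -0.941 0.140
outer loop
vertex -4.484 -3.47 -0.489
vertex -2.7 -4.124 -0.956
vertex -4.061 -3.522 0.091
endloop
endfacet
facet normal -0.748 0.330 0.575
outer loop
vertex -4.484 -3.47 -0.489
vertex -4.061 -3.522 0.091
vertex -4.081 -2.909 -0.287
endloop
endfacet
facet normal 0.748 -0.331 -0.575
outer loop
vertex -2.7 -4.124 -0.956
vertex -2.719 -3.511 -1.333
vertex -2.296 -3.563 -0.753
endloop
endfacet
facet normal 0.355 -0.533 0.768
outer loop
vertex -2.7 -4.124 -0.956
vertex -2.296 -3.563 -0.753
vertex -4.061 -3.522 0.091
endloop
endfacet
facet normal 0.355 -0.533 0.768
outer loop
vertex -4.061 -3.522 0.091
vertex -2.296 -3.563 -0.753
vertex -3.658 -2.961 0.294
endloop
endfacet
facet normal -0.749 0.330 0.575
outer loop
vertex -4.061 -3.522 0.091
vertex -3.658 -2.961 0.294
vertex -4.081 -2.909 -0.287
endloop
endfacet
facet normal 0.748 -0.330 -0.575
outer loop
vertex -2.296 -3.563 -0.753
vertex -2.719 -3.511 -1.333
vertex -2.316 -2.95 -1.131
endloop
endfacet
facet normal 0.663 0.409 0.627
outer loop
vertex -2.296 -3.563 -0.753
vertex -2.316 -2.95 -1.131
vertex -3.658 -2.961 0.294
endloop
endfacet
facet normal 0.663 0.408 0.628
outer loop
vertex -3.658 -2.961 0.294
vertex -2.316 -2.95 -1.131
vertex -3.677 -2.348 -0.084
endloop
endfacet
facet normal -0.748 0.331 0.575
outer loop
vertex -3.658 -2.961 0.294
vertex -3.677 -2.348 -0.084
vertex -4.081 -2.909 -0.287
endloop
endfacet

endsolid


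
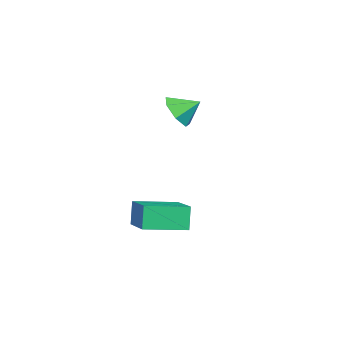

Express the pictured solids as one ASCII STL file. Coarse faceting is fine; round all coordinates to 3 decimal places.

solid 
facet normal -0.763 -0.597 -0.248
outer loop
vertex 2.52 -2.173 -1.722
vertex 1.399 -0.654 -1.93
vertex 2.836 -2.098 -2.877
endloop
endfacet
facet normal 0.590 -0.800 0.110
outer loop
vertex 4.461 -0.826 -2.35
vertex 2.52 -2.173 -1.722
vertex 2.836 -2.098 -2.877
endloop
endfacet
facet normal -0.763 -0.597 -0.247
outer loop
vertex 2.836 -2.098 -2.877
vertex 1.399 -0.654 -1.93
vertex 1.714 -0.579 -3.085
endloop
endfacet
facet normal 0.263 0.063 -0.963
outer loop
vertex 1.714 -0.579 -3.085
vertex 4.461 -0.826 -2.35
vertex 2.836 -2.098 -2.877
endloop
endfacet
facet normal -0.263 -0.062 0.963
outer loop
vertex 2.52 -2.173 -1.722
vertex 3.024 0.618 -1.403
vertex 1.399 -0.654 -1.93
endloop
endfacet
facet normal 0.590 -0.800 0.109
outer loop
vertex 4.146 -0.901 -1.195
vertex 2.52 -2.173 -1.722
vertex 4.461 -0.826 -2.35
endloop
endfacet
facet normal -0.263 -0.063 0.963
outer loop
vertex 4.146 -0.901 -1.195
vertex 3.024 0.618 -1.403
vertex 2.52 -2.173 -1.722
endloop
endfacet
facet normal -0.591 0.800 -0.109
outer loop
vertex 1.399 -0.654 -1.93
vertex 3.024 0.618 -1.403
vertex 1.714 -0.579 -3.085
endloop
endfacet
facet normal 0.263 0.062 -0.963
outer loop
vertex 3.34 0.693 -2.558
vertex 4.461 -0.826 -2.35
vertex 1.714 -0.579 -3.085
endloop
endfacet
facet normal -0.590 0.800 -0.110
outer loop
vertex 1.714 -0.579 -3.085
vertex 3.024 0.618 -1.403
vertex 3.34 0.693 -2.558
endloop
endfacet
facet normal 0.763 0.597 0.247
outer loop
vertex 3.34 0.693 -2.558
vertex 4.146 -0.901 -1.195
vertex 4.461 -0.826 -2.35
endloop
endfacet
facet normal 0.763 0.597 0.247
outer loop
vertex 3.024 0.618 -1.403
vertex 4.146 -0.901 -1.195
vertex 3.34 0.693 -2.558
endloop
endfacet
facet normal 0.241 -0.804 -0.543
outer loop
vertex -1.085 -1.396 1.441
vertex -1.461 -1.952 2.098
vertex -1.876 -1.569 1.346
endloop
endfacet
facet normal -0.160 0.924 -0.347
outer loop
vertex -1.085 -1.396 1.441
vertex -1.876 -1.569 1.346
vertex -1.739 -1.028 2.722
endloop
endfacet
facet normal 0.241 -0.805 -0.543
outer loop
vertex -1.876 -1.569 1.346
vertex -1.461 -1.952 2.098
vertex -2.355 -2.031 1.818
endloop
endfacet
facet normal -0.765 0.621 -0.168
outer loop
vertex -1.876 -1.569 1.346
vertex -2.355 -2.031 1.818
vertex -1.739 -1.028 2.722
endloop
endfacet
facet normal 0.241 -0.804 -0.544
outer loop
vertex -2.355 -2.031 1.818
vertex -1.461 -1.952 2.098
vertex -2.161 -2.434 2.5
endloop
endfacet
facet normal -0.901 0.210 0.380
outer loop
vertex -2.355 -2.031 1.818
vertex -2.161 -2.434 2.5
vertex -1.739 -1.028 2.722
endloop
endfacet
facet normal 0.241 -0.804 -0.544
outer loop
vertex -2.161 -2.434 2.5
vertex -1.461 -1.952 2.098
vertex -1.44 -2.474 2.879
endloop
endfacet
facet normal -0.465 -0.000 0.885
outer loop
vertex -2.161 -2.434 2.5
vertex -1.44 -2.474 2.879
vertex -1.739 -1.028 2.722
endloop
endfacet
facet normal 0.241 -0.804 -0.544
outer loop
vertex -1.44 -2.474 2.879
vertex -1.461 -1.952 2.098
vertex -0.735 -2.121 2.67
endloop
endfacet
facet normal 0.212 0.149 0.966
outer loop
vertex -1.44 -2.474 2.879
vertex -0.735 -2.121 2.67
vertex -1.739 -1.028 2.722
endloop
endfacet
facet normal 0.241 -0.804 -0.544
outer loop
vertex -0.735 -2.121 2.67
vertex -1.461 -1.952 2.098
vertex -0.577 -1.641 2.03
endloop
endfacet
facet normal 0.622 0.545 0.562
outer loop
vertex -0.735 -2.121 2.67
vertex -0.577 -1.641 2.03
vertex -1.739 -1.028 2.722
endloop
endfacet
facet normal 0.241 -0.804 -0.543
outer loop
vertex -0.577 -1.641 2.03
vertex -1.461 -1.952 2.098
vertex -1.085 -1.396 1.441
endloop
endfacet
facet normal 0.456 0.890 -0.023
outer loop
vertex -0.577 -1.641 2.03
vertex -1.085 -1.396 1.441
vertex -1.739 -1.028 2.722
endloop
endfacet

endsolid


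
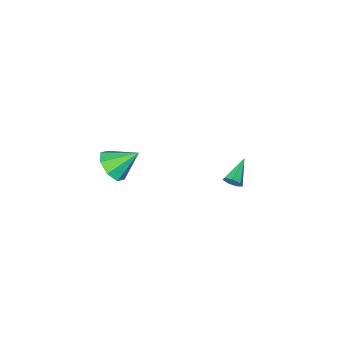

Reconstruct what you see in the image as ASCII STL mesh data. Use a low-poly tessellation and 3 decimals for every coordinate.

solid 
facet normal 0.796 0.433 -0.423
outer loop
vertex -1.332 3.769 -0.532
vertex -1.643 4.005 -0.876
vertex -1.488 4.175 -0.41
endloop
endfacet
facet normal 0.236 -0.195 0.952
outer loop
vertex -1.332 3.769 -0.532
vertex -1.488 4.175 -0.41
vertex -2.837 3.355 -0.244
endloop
endfacet
facet normal 0.796 0.433 -0.423
outer loop
vertex -1.488 4.175 -0.41
vertex -1.643 4.005 -0.876
vertex -1.76 4.452 -0.639
endloop
endfacet
facet normal -0.200 0.500 0.843
outer loop
vertex -1.488 4.175 -0.41
vertex -1.76 4.452 -0.639
vertex -2.837 3.355 -0.244
endloop
endfacet
facet normal 0.797 0.432 -0.422
outer loop
vertex -1.76 4.452 -0.639
vertex -1.643 4.005 -0.876
vertex -1.944 4.393 -1.047
endloop
endfacet
facet normal -0.664 0.722 0.195
outer loop
vertex -1.76 4.452 -0.639
vertex -1.944 4.393 -1.047
vertex -2.837 3.355 -0.244
endloop
endfacet
facet normal 0.797 0.432 -0.422
outer loop
vertex -1.944 4.393 -1.047
vertex -1.643 4.005 -0.876
vertex -1.901 4.041 -1.326
endloop
endfacet
facet normal -0.807 0.303 -0.506
outer loop
vertex -1.944 4.393 -1.047
vertex -1.901 4.041 -1.326
vertex -2.837 3.355 -0.244
endloop
endfacet
facet normal 0.796 0.434 -0.422
outer loop
vertex -1.901 4.041 -1.326
vertex -1.643 4.005 -0.876
vertex -1.663 3.662 -1.267
endloop
endfacet
facet normal -0.521 -0.441 -0.731
outer loop
vertex -1.901 4.041 -1.326
vertex -1.663 3.662 -1.267
vertex -2.837 3.355 -0.244
endloop
endfacet
facet normal 0.797 0.434 -0.421
outer loop
vertex -1.663 3.662 -1.267
vertex -1.643 4.005 -0.876
vertex -1.41 3.541 -0.913
endloop
endfacet
facet normal -0.021 -0.951 -0.310
outer loop
vertex -1.663 3.662 -1.267
vertex -1.41 3.541 -0.913
vertex -2.837 3.355 -0.244
endloop
endfacet
facet normal 0.796 0.433 -0.422
outer loop
vertex -1.41 3.541 -0.913
vertex -1.643 4.005 -0.876
vertex -1.332 3.769 -0.532
endloop
endfacet
facet normal 0.315 -0.841 0.439
outer loop
vertex -1.41 3.541 -0.913
vertex -1.332 3.769 -0.532
vertex -2.837 3.355 -0.244
endloop
endfacet
facet normal 0.637 -0.443 -0.630
outer loop
vertex 4.896 2.677 3.619
vertex 4.261 2.708 2.955
vertex 4.932 3.269 3.239
endloop
endfacet
facet normal 0.365 0.487 0.793
outer loop
vertex 4.896 2.677 3.619
vertex 4.932 3.269 3.239
vertex 3.279 3.392 3.925
endloop
endfacet
facet normal 0.638 -0.444 -0.630
outer loop
vertex 4.932 3.269 3.239
vertex 4.261 2.708 2.955
vertex 4.575 3.532 2.692
endloop
endfacet
facet normal 0.200 0.928 0.316
outer loop
vertex 4.932 3.269 3.239
vertex 4.575 3.532 2.692
vertex 3.279 3.392 3.925
endloop
endfacet
facet normal 0.637 -0.444 -0.630
outer loop
vertex 4.575 3.532 2.692
vertex 4.261 2.708 2.955
vertex 4.033 3.312 2.299
endloop
endfacet
facet normal -0.263 0.950 -0.169
outer loop
vertex 4.575 3.532 2.692
vertex 4.033 3.312 2.299
vertex 3.279 3.392 3.925
endloop
endfacet
facet normal 0.637 -0.444 -0.630
outer loop
vertex 4.033 3.312 2.299
vertex 4.261 2.708 2.955
vertex 3.625 2.738 2.291
endloop
endfacet
facet normal -0.753 0.540 -0.376
outer loop
vertex 4.033 3.312 2.299
vertex 3.625 2.738 2.291
vertex 3.279 3.392 3.925
endloop
endfacet
facet normal 0.637 -0.444 -0.630
outer loop
vertex 3.625 2.738 2.291
vertex 4.261 2.708 2.955
vertex 3.589 2.147 2.671
endloop
endfacet
facet normal -0.981 -0.059 -0.184
outer loop
vertex 3.625 2.738 2.291
vertex 3.589 2.147 2.671
vertex 3.279 3.392 3.925
endloop
endfacet
facet normal 0.637 -0.445 -0.630
outer loop
vertex 3.589 2.147 2.671
vertex 4.261 2.708 2.955
vertex 3.946 1.884 3.218
endloop
endfacet
facet normal -0.816 -0.498 0.293
outer loop
vertex 3.589 2.147 2.671
vertex 3.946 1.884 3.218
vertex 3.279 3.392 3.925
endloop
endfacet
facet normal 0.637 -0.445 -0.630
outer loop
vertex 3.946 1.884 3.218
vertex 4.261 2.708 2.955
vertex 4.488 2.104 3.611
endloop
endfacet
facet normal -0.353 -0.521 0.778
outer loop
vertex 3.946 1.884 3.218
vertex 4.488 2.104 3.611
vertex 3.279 3.392 3.925
endloop
endfacet
facet normal 0.637 -0.445 -0.630
outer loop
vertex 4.488 2.104 3.611
vertex 4.261 2.708 2.955
vertex 4.896 2.677 3.619
endloop
endfacet
facet normal 0.137 -0.111 0.984
outer loop
vertex 4.488 2.104 3.611
vertex 4.896 2.677 3.619
vertex 3.279 3.392 3.925
endloop
endfacet

endsolid


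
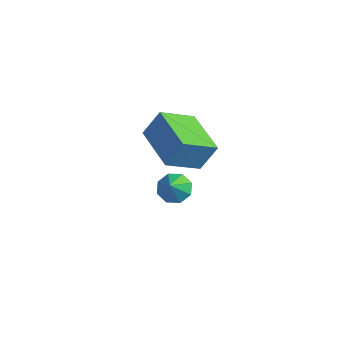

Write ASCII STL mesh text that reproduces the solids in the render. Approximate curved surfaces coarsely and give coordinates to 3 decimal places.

solid 
facet normal -0.933 0.330 0.140
outer loop
vertex -2.758 -1.158 4.489
vertex -2.363 0.324 3.625
vertex -3.133 -1.73 3.337
endloop
endfacet
facet normal -0.225 -0.842 0.491
outer loop
vertex -1.117 -2.444 3.035
vertex -2.758 -1.158 4.489
vertex -3.133 -1.73 3.337
endloop
endfacet
facet normal -0.933 0.330 0.139
outer loop
vertex -3.133 -1.73 3.337
vertex -2.363 0.324 3.625
vertex -2.738 -0.249 2.472
endloop
endfacet
facet normal -0.280 -0.427 -0.860
outer loop
vertex -2.738 -0.249 2.472
vertex -1.117 -2.444 3.035
vertex -3.133 -1.73 3.337
endloop
endfacet
facet normal 0.280 0.427 0.860
outer loop
vertex -2.758 -1.158 4.489
vertex -0.347 -0.39 3.323
vertex -2.363 0.324 3.625
endloop
endfacet
facet normal -0.224 -0.842 0.491
outer loop
vertex -0.742 -1.871 4.188
vertex -2.758 -1.158 4.489
vertex -1.117 -2.444 3.035
endloop
endfacet
facet normal 0.280 0.428 0.860
outer loop
vertex -0.742 -1.871 4.188
vertex -0.347 -0.39 3.323
vertex -2.758 -1.158 4.489
endloop
endfacet
facet normal 0.224 0.842 -0.491
outer loop
vertex -2.363 0.324 3.625
vertex -0.347 -0.39 3.323
vertex -2.738 -0.249 2.472
endloop
endfacet
facet normal -0.279 -0.427 -0.860
outer loop
vertex -0.722 -0.962 2.171
vertex -1.117 -2.444 3.035
vertex -2.738 -0.249 2.472
endloop
endfacet
facet normal 0.224 0.842 -0.491
outer loop
vertex -2.738 -0.249 2.472
vertex -0.347 -0.39 3.323
vertex -0.722 -0.962 2.171
endloop
endfacet
facet normal 0.934 -0.330 -0.140
outer loop
vertex -0.722 -0.962 2.171
vertex -0.742 -1.871 4.188
vertex -1.117 -2.444 3.035
endloop
endfacet
facet normal 0.933 -0.331 -0.140
outer loop
vertex -0.347 -0.39 3.323
vertex -0.742 -1.871 4.188
vertex -0.722 -0.962 2.171
endloop
endfacet
facet normal -0.377 0.564 -0.735
outer loop
vertex -2.938 0.128 -2.071
vertex -3.51 0.338 -1.617
vertex -2.815 0.608 -1.766
endloop
endfacet
facet normal 0.972 -0.235 -0.021
outer loop
vertex -2.938 0.128 -2.071
vertex -2.815 0.608 -1.766
vertex -3.03 -0.378 -0.683
endloop
endfacet
facet normal -0.377 0.564 -0.735
outer loop
vertex -2.815 0.608 -1.766
vertex -3.51 0.338 -1.617
vertex -3.1 0.93 -1.373
endloop
endfacet
facet normal 0.871 0.265 0.414
outer loop
vertex -2.815 0.608 -1.766
vertex -3.1 0.93 -1.373
vertex -3.03 -0.378 -0.683
endloop
endfacet
facet normal -0.378 0.564 -0.734
outer loop
vertex -3.1 0.93 -1.373
vertex -3.51 0.338 -1.617
vertex -3.624 0.904 -1.123
endloop
endfacet
facet normal 0.366 0.449 0.815
outer loop
vertex -3.1 0.93 -1.373
vertex -3.624 0.904 -1.123
vertex -3.03 -0.378 -0.683
endloop
endfacet
facet normal -0.378 0.565 -0.734
outer loop
vertex -3.624 0.904 -1.123
vertex -3.51 0.338 -1.617
vertex -4.082 0.547 -1.162
endloop
endfacet
facet normal -0.245 0.211 0.946
outer loop
vertex -3.624 0.904 -1.123
vertex -4.082 0.547 -1.162
vertex -3.03 -0.378 -0.683
endloop
endfacet
facet normal -0.378 0.564 -0.734
outer loop
vertex -4.082 0.547 -1.162
vertex -3.51 0.338 -1.617
vertex -4.204 0.068 -1.467
endloop
endfacet
facet normal -0.607 -0.311 0.731
outer loop
vertex -4.082 0.547 -1.162
vertex -4.204 0.068 -1.467
vertex -3.03 -0.378 -0.683
endloop
endfacet
facet normal -0.378 0.563 -0.735
outer loop
vertex -4.204 0.068 -1.467
vertex -3.51 0.338 -1.617
vertex -3.92 -0.254 -1.86
endloop
endfacet
facet normal -0.506 -0.810 0.297
outer loop
vertex -4.204 0.068 -1.467
vertex -3.92 -0.254 -1.86
vertex -3.03 -0.378 -0.683
endloop
endfacet
facet normal -0.377 0.563 -0.735
outer loop
vertex -3.92 -0.254 -1.86
vertex -3.51 0.338 -1.617
vertex -3.395 -0.229 -2.11
endloop
endfacet
facet normal -0.002 -0.995 -0.103
outer loop
vertex -3.92 -0.254 -1.86
vertex -3.395 -0.229 -2.11
vertex -3.03 -0.378 -0.683
endloop
endfacet
facet normal -0.377 0.563 -0.735
outer loop
vertex -3.395 -0.229 -2.11
vertex -3.51 0.338 -1.617
vertex -2.938 0.128 -2.071
endloop
endfacet
facet normal 0.611 -0.756 -0.235
outer loop
vertex -3.395 -0.229 -2.11
vertex -2.938 0.128 -2.071
vertex -3.03 -0.378 -0.683
endloop
endfacet

endsolid


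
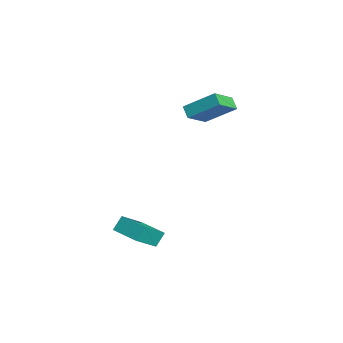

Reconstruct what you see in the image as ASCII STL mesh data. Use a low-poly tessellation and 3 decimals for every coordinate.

solid 
facet normal -0.491 0.676 -0.550
outer loop
vertex -3.715 1.421 2.501
vertex -2.913 3.005 3.731
vertex -3.03 1.486 1.969
endloop
endfacet
facet normal -0.372 -0.734 -0.569
outer loop
vertex -2.047 0.135 3.069
vertex -3.715 1.421 2.501
vertex -3.03 1.486 1.969
endloop
endfacet
facet normal -0.492 0.675 -0.550
outer loop
vertex -3.03 1.486 1.969
vertex -2.913 3.005 3.731
vertex -2.228 3.071 3.199
endloop
endfacet
facet normal 0.788 0.076 -0.611
outer loop
vertex -2.228 3.071 3.199
vertex -2.047 0.135 3.069
vertex -3.03 1.486 1.969
endloop
endfacet
facet normal -0.788 -0.076 0.611
outer loop
vertex -3.715 1.421 2.501
vertex -1.93 1.654 4.831
vertex -2.913 3.005 3.731
endloop
endfacet
facet normal -0.372 -0.733 -0.569
outer loop
vertex -2.732 0.069 3.601
vertex -3.715 1.421 2.501
vertex -2.047 0.135 3.069
endloop
endfacet
facet normal -0.788 -0.076 0.611
outer loop
vertex -2.732 0.069 3.601
vertex -1.93 1.654 4.831
vertex -3.715 1.421 2.501
endloop
endfacet
facet normal 0.371 0.734 0.569
outer loop
vertex -2.913 3.005 3.731
vertex -1.93 1.654 4.831
vertex -2.228 3.071 3.199
endloop
endfacet
facet normal 0.788 0.076 -0.611
outer loop
vertex -1.245 1.719 4.299
vertex -2.047 0.135 3.069
vertex -2.228 3.071 3.199
endloop
endfacet
facet normal 0.372 0.733 0.569
outer loop
vertex -2.228 3.071 3.199
vertex -1.93 1.654 4.831
vertex -1.245 1.719 4.299
endloop
endfacet
facet normal 0.492 -0.676 0.549
outer loop
vertex -1.245 1.719 4.299
vertex -2.732 0.069 3.601
vertex -2.047 0.135 3.069
endloop
endfacet
facet normal 0.491 -0.675 0.550
outer loop
vertex -1.93 1.654 4.831
vertex -2.732 0.069 3.601
vertex -1.245 1.719 4.299
endloop
endfacet
facet normal -0.859 -0.510 0.051
outer loop
vertex 1.049 -4.539 -2.13
vertex 0.155 -3.169 -3.478
vertex 1.346 -5.118 -2.916
endloop
endfacet
facet normal 0.422 -0.647 0.636
outer loop
vertex 2.805 -4.251 -3.002
vertex 1.049 -4.539 -2.13
vertex 1.346 -5.118 -2.916
endloop
endfacet
facet normal -0.859 -0.510 0.051
outer loop
vertex 1.346 -5.118 -2.916
vertex 0.155 -3.169 -3.478
vertex 0.452 -3.748 -4.263
endloop
endfacet
facet normal 0.292 -0.567 -0.770
outer loop
vertex 0.452 -3.748 -4.263
vertex 2.805 -4.251 -3.002
vertex 1.346 -5.118 -2.916
endloop
endfacet
facet normal -0.292 0.567 0.770
outer loop
vertex 1.049 -4.539 -2.13
vertex 1.614 -2.302 -3.564
vertex 0.155 -3.169 -3.478
endloop
endfacet
facet normal 0.422 -0.646 0.636
outer loop
vertex 2.508 -3.672 -2.217
vertex 1.049 -4.539 -2.13
vertex 2.805 -4.251 -3.002
endloop
endfacet
facet normal -0.291 0.567 0.770
outer loop
vertex 2.508 -3.672 -2.217
vertex 1.614 -2.302 -3.564
vertex 1.049 -4.539 -2.13
endloop
endfacet
facet normal -0.422 0.646 -0.636
outer loop
vertex 0.155 -3.169 -3.478
vertex 1.614 -2.302 -3.564
vertex 0.452 -3.748 -4.263
endloop
endfacet
facet normal 0.291 -0.568 -0.770
outer loop
vertex 1.911 -2.881 -4.35
vertex 2.805 -4.251 -3.002
vertex 0.452 -3.748 -4.263
endloop
endfacet
facet normal -0.422 0.646 -0.636
outer loop
vertex 0.452 -3.748 -4.263
vertex 1.614 -2.302 -3.564
vertex 1.911 -2.881 -4.35
endloop
endfacet
facet normal 0.859 0.510 -0.051
outer loop
vertex 1.911 -2.881 -4.35
vertex 2.508 -3.672 -2.217
vertex 2.805 -4.251 -3.002
endloop
endfacet
facet normal 0.859 0.510 -0.051
outer loop
vertex 1.614 -2.302 -3.564
vertex 2.508 -3.672 -2.217
vertex 1.911 -2.881 -4.35
endloop
endfacet

endsolid


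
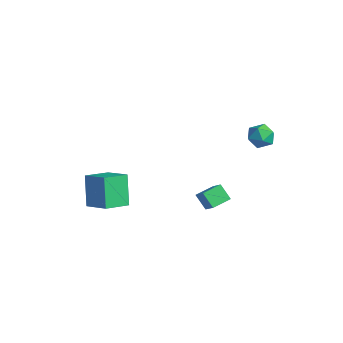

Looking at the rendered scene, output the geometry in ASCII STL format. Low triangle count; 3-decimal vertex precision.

solid 
facet normal -0.537 0.822 0.190
outer loop
vertex 3.554 2.516 2.075
vertex 2.907 2.108 2.012
vertex 3.253 2.176 2.694
endloop
endfacet
facet normal 0.097 0.852 0.515
outer loop
vertex 3.554 2.516 2.075
vertex 3.253 2.176 2.694
vertex 4.012 2.16 2.578
endloop
endfacet
facet normal 0.603 0.797 0.015
outer loop
vertex 3.554 2.516 2.075
vertex 4.012 2.16 2.578
vertex 4.135 2.081 1.824
endloop
endfacet
facet normal 0.282 0.733 -0.619
outer loop
vertex 3.554 2.516 2.075
vertex 4.135 2.081 1.824
vertex 3.452 2.049 1.475
endloop
endfacet
facet normal -0.422 0.749 -0.511
outer loop
vertex 3.554 2.516 2.075
vertex 3.452 2.049 1.475
vertex 2.907 2.108 2.012
endloop
endfacet
facet normal 0.151 0.285 0.947
outer loop
vertex 4.012 2.16 2.578
vertex 3.253 2.176 2.694
vertex 3.648 1.531 2.825
endloop
endfacet
facet normal -0.876 0.237 0.421
outer loop
vertex 3.253 2.176 2.694
vertex 2.907 2.108 2.012
vertex 2.965 1.499 2.476
endloop
endfacet
facet normal -0.690 0.119 -0.714
outer loop
vertex 2.907 2.108 2.012
vertex 3.452 2.049 1.475
vertex 3.088 1.42 1.722
endloop
endfacet
facet normal 0.449 0.095 -0.888
outer loop
vertex 3.452 2.049 1.475
vertex 4.135 2.081 1.824
vertex 3.847 1.404 1.606
endloop
endfacet
facet normal 0.971 0.197 0.138
outer loop
vertex 4.135 2.081 1.824
vertex 4.012 2.16 2.578
vertex 4.193 1.472 2.288
endloop
endfacet
facet normal -0.282 -0.733 0.619
outer loop
vertex 3.546 1.064 2.225
vertex 3.648 1.531 2.825
vertex 2.965 1.499 2.476
endloop
endfacet
facet normal -0.603 -0.797 -0.015
outer loop
vertex 3.546 1.064 2.225
vertex 2.965 1.499 2.476
vertex 3.088 1.42 1.722
endloop
endfacet
facet normal -0.097 -0.852 -0.515
outer loop
vertex 3.546 1.064 2.225
vertex 3.088 1.42 1.722
vertex 3.847 1.404 1.606
endloop
endfacet
facet normal 0.537 -0.822 -0.190
outer loop
vertex 3.546 1.064 2.225
vertex 3.847 1.404 1.606
vertex 4.193 1.472 2.288
endloop
endfacet
facet normal 0.422 -0.749 0.511
outer loop
vertex 3.546 1.064 2.225
vertex 4.193 1.472 2.288
vertex 3.648 1.531 2.825
endloop
endfacet
facet normal -0.449 -0.095 0.888
outer loop
vertex 2.965 1.499 2.476
vertex 3.648 1.531 2.825
vertex 3.253 2.176 2.694
endloop
endfacet
facet normal -0.971 -0.197 -0.138
outer loop
vertex 3.088 1.42 1.722
vertex 2.965 1.499 2.476
vertex 2.907 2.108 2.012
endloop
endfacet
facet normal -0.151 -0.285 -0.947
outer loop
vertex 3.847 1.404 1.606
vertex 3.088 1.42 1.722
vertex 3.452 2.049 1.475
endloop
endfacet
facet normal 0.876 -0.237 -0.421
outer loop
vertex 4.193 1.472 2.288
vertex 3.847 1.404 1.606
vertex 4.135 2.081 1.824
endloop
endfacet
facet normal 0.690 -0.119 0.714
outer loop
vertex 3.648 1.531 2.825
vertex 4.193 1.472 2.288
vertex 4.012 2.16 2.578
endloop
endfacet
facet normal -0.903 -0.214 -0.373
outer loop
vertex -3.784 -3.766 -3.134
vertex -3.957 -2.358 -3.522
vertex -3.003 -4.133 -4.816
endloop
endfacet
facet normal 0.118 -0.957 0.264
outer loop
vertex -1.603 -3.802 -4.238
vertex -3.784 -3.766 -3.134
vertex -3.003 -4.133 -4.816
endloop
endfacet
facet normal -0.903 -0.213 -0.373
outer loop
vertex -3.003 -4.133 -4.816
vertex -3.957 -2.358 -3.522
vertex -3.176 -2.725 -5.203
endloop
endfacet
facet normal 0.413 -0.194 -0.890
outer loop
vertex -3.176 -2.725 -5.203
vertex -1.603 -3.802 -4.238
vertex -3.003 -4.133 -4.816
endloop
endfacet
facet normal -0.413 0.194 0.890
outer loop
vertex -3.784 -3.766 -3.134
vertex -2.557 -2.027 -2.944
vertex -3.957 -2.358 -3.522
endloop
endfacet
facet normal 0.118 -0.957 0.264
outer loop
vertex -2.384 -3.435 -2.557
vertex -3.784 -3.766 -3.134
vertex -1.603 -3.802 -4.238
endloop
endfacet
facet normal -0.413 0.194 0.890
outer loop
vertex -2.384 -3.435 -2.557
vertex -2.557 -2.027 -2.944
vertex -3.784 -3.766 -3.134
endloop
endfacet
facet normal -0.118 0.957 -0.264
outer loop
vertex -3.957 -2.358 -3.522
vertex -2.557 -2.027 -2.944
vertex -3.176 -2.725 -5.203
endloop
endfacet
facet normal 0.413 -0.195 -0.890
outer loop
vertex -1.776 -2.394 -4.626
vertex -1.603 -3.802 -4.238
vertex -3.176 -2.725 -5.203
endloop
endfacet
facet normal -0.118 0.957 -0.264
outer loop
vertex -3.176 -2.725 -5.203
vertex -2.557 -2.027 -2.944
vertex -1.776 -2.394 -4.626
endloop
endfacet
facet normal 0.903 0.214 0.373
outer loop
vertex -1.776 -2.394 -4.626
vertex -2.384 -3.435 -2.557
vertex -1.603 -3.802 -4.238
endloop
endfacet
facet normal 0.903 0.213 0.373
outer loop
vertex -2.557 -2.027 -2.944
vertex -2.384 -3.435 -2.557
vertex -1.776 -2.394 -4.626
endloop
endfacet
facet normal -0.639 -0.189 0.746
outer loop
vertex 2.908 -0.998 -1.304
vertex 2.853 0.019 -1.094
vertex 2.087 -0.902 -1.983
endloop
endfacet
facet normal 0.053 -0.978 -0.202
outer loop
vertex 2.707 -0.719 -2.706
vertex 2.908 -0.998 -1.304
vertex 2.087 -0.902 -1.983
endloop
endfacet
facet normal -0.639 -0.189 0.746
outer loop
vertex 2.087 -0.902 -1.983
vertex 2.853 0.019 -1.094
vertex 2.032 0.115 -1.773
endloop
endfacet
facet normal -0.767 0.090 -0.635
outer loop
vertex 2.032 0.115 -1.773
vertex 2.707 -0.719 -2.706
vertex 2.087 -0.902 -1.983
endloop
endfacet
facet normal 0.767 -0.090 0.635
outer loop
vertex 2.908 -0.998 -1.304
vertex 3.473 0.202 -1.817
vertex 2.853 0.019 -1.094
endloop
endfacet
facet normal 0.053 -0.978 -0.202
outer loop
vertex 3.528 -0.815 -2.027
vertex 2.908 -0.998 -1.304
vertex 2.707 -0.719 -2.706
endloop
endfacet
facet normal 0.767 -0.090 0.635
outer loop
vertex 3.528 -0.815 -2.027
vertex 3.473 0.202 -1.817
vertex 2.908 -0.998 -1.304
endloop
endfacet
facet normal -0.053 0.978 0.202
outer loop
vertex 2.853 0.019 -1.094
vertex 3.473 0.202 -1.817
vertex 2.032 0.115 -1.773
endloop
endfacet
facet normal -0.767 0.090 -0.635
outer loop
vertex 2.652 0.298 -2.496
vertex 2.707 -0.719 -2.706
vertex 2.032 0.115 -1.773
endloop
endfacet
facet normal -0.053 0.978 0.202
outer loop
vertex 2.032 0.115 -1.773
vertex 3.473 0.202 -1.817
vertex 2.652 0.298 -2.496
endloop
endfacet
facet normal 0.639 0.189 -0.746
outer loop
vertex 2.652 0.298 -2.496
vertex 3.528 -0.815 -2.027
vertex 2.707 -0.719 -2.706
endloop
endfacet
facet normal 0.639 0.189 -0.746
outer loop
vertex 3.473 0.202 -1.817
vertex 3.528 -0.815 -2.027
vertex 2.652 0.298 -2.496
endloop
endfacet

endsolid


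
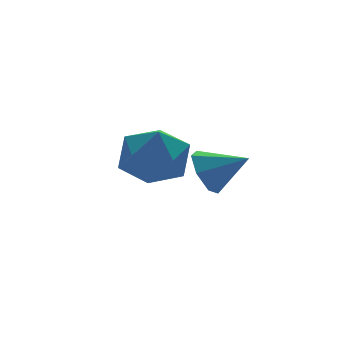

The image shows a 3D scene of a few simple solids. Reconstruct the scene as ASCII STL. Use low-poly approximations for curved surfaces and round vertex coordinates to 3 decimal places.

solid 
facet normal -0.587 -0.063 0.807
outer loop
vertex -2.241 0.854 1.257
vertex -2.534 -0.313 0.953
vertex -1.555 -0.089 1.682
endloop
endfacet
facet normal -0.043 0.384 0.922
outer loop
vertex -2.241 0.854 1.257
vertex -1.555 -0.089 1.682
vertex -1.004 0.947 1.276
endloop
endfacet
facet normal -0.074 0.900 0.430
outer loop
vertex -2.241 0.854 1.257
vertex -1.004 0.947 1.276
vertex -1.643 1.362 0.296
endloop
endfacet
facet normal -0.637 0.770 0.011
outer loop
vertex -2.241 0.854 1.257
vertex -1.643 1.362 0.296
vertex -2.588 0.583 0.097
endloop
endfacet
facet normal -0.954 0.176 0.244
outer loop
vertex -2.241 0.854 1.257
vertex -2.588 0.583 0.097
vertex -2.534 -0.313 0.953
endloop
endfacet
facet normal 0.565 0.023 0.825
outer loop
vertex -1.004 0.947 1.276
vertex -1.555 -0.089 1.682
vertex -0.532 -0.163 0.983
endloop
endfacet
facet normal -0.315 -0.702 0.639
outer loop
vertex -1.555 -0.089 1.682
vertex -2.534 -0.313 0.953
vertex -1.477 -0.942 0.784
endloop
endfacet
facet normal -0.909 -0.315 -0.272
outer loop
vertex -2.534 -0.313 0.953
vertex -2.588 0.583 0.097
vertex -2.116 -0.527 -0.196
endloop
endfacet
facet normal -0.397 0.648 -0.650
outer loop
vertex -2.588 0.583 0.097
vertex -1.643 1.362 0.296
vertex -1.565 0.509 -0.602
endloop
endfacet
facet normal 0.514 0.857 0.028
outer loop
vertex -1.643 1.362 0.296
vertex -1.004 0.947 1.276
vertex -0.586 0.733 0.127
endloop
endfacet
facet normal 0.637 -0.770 -0.011
outer loop
vertex -0.879 -0.434 -0.177
vertex -0.532 -0.163 0.983
vertex -1.477 -0.942 0.784
endloop
endfacet
facet normal 0.074 -0.900 -0.430
outer loop
vertex -0.879 -0.434 -0.177
vertex -1.477 -0.942 0.784
vertex -2.116 -0.527 -0.196
endloop
endfacet
facet normal 0.043 -0.384 -0.922
outer loop
vertex -0.879 -0.434 -0.177
vertex -2.116 -0.527 -0.196
vertex -1.565 0.509 -0.602
endloop
endfacet
facet normal 0.587 0.063 -0.807
outer loop
vertex -0.879 -0.434 -0.177
vertex -1.565 0.509 -0.602
vertex -0.586 0.733 0.127
endloop
endfacet
facet normal 0.954 -0.176 -0.244
outer loop
vertex -0.879 -0.434 -0.177
vertex -0.586 0.733 0.127
vertex -0.532 -0.163 0.983
endloop
endfacet
facet normal 0.397 -0.648 0.650
outer loop
vertex -1.477 -0.942 0.784
vertex -0.532 -0.163 0.983
vertex -1.555 -0.089 1.682
endloop
endfacet
facet normal -0.514 -0.857 -0.028
outer loop
vertex -2.116 -0.527 -0.196
vertex -1.477 -0.942 0.784
vertex -2.534 -0.313 0.953
endloop
endfacet
facet normal -0.565 -0.023 -0.825
outer loop
vertex -1.565 0.509 -0.602
vertex -2.116 -0.527 -0.196
vertex -2.588 0.583 0.097
endloop
endfacet
facet normal 0.315 0.702 -0.639
outer loop
vertex -0.586 0.733 0.127
vertex -1.565 0.509 -0.602
vertex -1.643 1.362 0.296
endloop
endfacet
facet normal 0.909 0.315 0.272
outer loop
vertex -0.532 -0.163 0.983
vertex -0.586 0.733 0.127
vertex -1.004 0.947 1.276
endloop
endfacet
facet normal -0.734 0.504 -0.455
outer loop
vertex -0.816 -2.566 0.46
vertex -1.387 -2.875 1.039
vertex -0.913 -2.147 1.08
endloop
endfacet
facet normal 0.940 0.333 -0.078
outer loop
vertex -0.816 -2.566 0.46
vertex -0.913 -2.147 1.08
vertex -0.353 -3.585 1.681
endloop
endfacet
facet normal -0.734 0.503 -0.456
outer loop
vertex -0.913 -2.147 1.08
vertex -1.387 -2.875 1.039
vertex -1.367 -2.275 1.669
endloop
endfacet
facet normal 0.633 0.495 0.595
outer loop
vertex -0.913 -2.147 1.08
vertex -1.367 -2.275 1.669
vertex -0.353 -3.585 1.681
endloop
endfacet
facet normal -0.733 0.504 -0.457
outer loop
vertex -1.367 -2.275 1.669
vertex -1.387 -2.875 1.039
vertex -1.837 -2.855 1.783
endloop
endfacet
facet normal 0.117 0.100 0.988
outer loop
vertex -1.367 -2.275 1.669
vertex -1.837 -2.855 1.783
vertex -0.353 -3.585 1.681
endloop
endfacet
facet normal -0.733 0.504 -0.457
outer loop
vertex -1.837 -2.855 1.783
vertex -1.387 -2.875 1.039
vertex -1.968 -3.45 1.337
endloop
endfacet
facet normal -0.217 -0.554 0.803
outer loop
vertex -1.837 -2.855 1.783
vertex -1.968 -3.45 1.337
vertex -0.353 -3.585 1.681
endloop
endfacet
facet normal -0.733 0.505 -0.456
outer loop
vertex -1.968 -3.45 1.337
vertex -1.387 -2.875 1.039
vertex -1.662 -3.611 0.666
endloop
endfacet
facet normal -0.120 -0.976 0.180
outer loop
vertex -1.968 -3.45 1.337
vertex -1.662 -3.611 0.666
vertex -0.353 -3.585 1.681
endloop
endfacet
facet normal -0.733 0.505 -0.456
outer loop
vertex -1.662 -3.611 0.666
vertex -1.387 -2.875 1.039
vertex -1.149 -3.218 0.276
endloop
endfacet
facet normal 0.336 -0.847 -0.412
outer loop
vertex -1.662 -3.611 0.666
vertex -1.149 -3.218 0.276
vertex -0.353 -3.585 1.681
endloop
endfacet
facet normal -0.734 0.504 -0.455
outer loop
vertex -1.149 -3.218 0.276
vertex -1.387 -2.875 1.039
vertex -0.816 -2.566 0.46
endloop
endfacet
facet normal 0.808 -0.264 -0.527
outer loop
vertex -1.149 -3.218 0.276
vertex -0.816 -2.566 0.46
vertex -0.353 -3.585 1.681
endloop
endfacet

endsolid


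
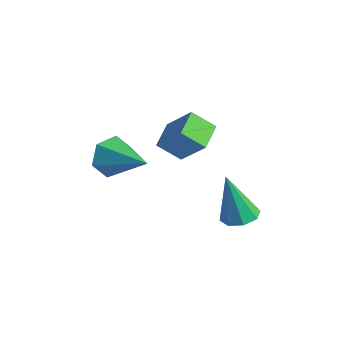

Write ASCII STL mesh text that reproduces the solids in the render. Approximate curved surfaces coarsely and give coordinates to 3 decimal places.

solid 
facet normal -0.943 -0.200 -0.267
outer loop
vertex -3.442 -0.323 -1.452
vertex -3.749 0.043 -0.642
vertex -3.651 0.592 -1.399
endloop
endfacet
facet normal 0.589 0.180 -0.788
outer loop
vertex -3.442 -0.323 -1.452
vertex -3.651 0.592 -1.399
vertex -1.891 0.437 -0.118
endloop
endfacet
facet normal -0.943 -0.200 -0.267
outer loop
vertex -3.651 0.592 -1.399
vertex -3.749 0.043 -0.642
vertex -3.958 0.958 -0.59
endloop
endfacet
facet normal 0.297 0.907 -0.298
outer loop
vertex -3.651 0.592 -1.399
vertex -3.958 0.958 -0.59
vertex -1.891 0.437 -0.118
endloop
endfacet
facet normal -0.943 -0.200 -0.266
outer loop
vertex -3.958 0.958 -0.59
vertex -3.749 0.043 -0.642
vertex -4.055 0.409 0.167
endloop
endfacet
facet normal 0.067 0.804 0.591
outer loop
vertex -3.958 0.958 -0.59
vertex -4.055 0.409 0.167
vertex -1.891 0.437 -0.118
endloop
endfacet
facet normal -0.943 -0.200 -0.266
outer loop
vertex -4.055 0.409 0.167
vertex -3.749 0.043 -0.642
vertex -3.846 -0.506 0.115
endloop
endfacet
facet normal 0.131 -0.026 0.991
outer loop
vertex -4.055 0.409 0.167
vertex -3.846 -0.506 0.115
vertex -1.891 0.437 -0.118
endloop
endfacet
facet normal -0.943 -0.200 -0.266
outer loop
vertex -3.846 -0.506 0.115
vertex -3.749 0.043 -0.642
vertex -3.54 -0.872 -0.695
endloop
endfacet
facet normal 0.424 -0.755 0.501
outer loop
vertex -3.846 -0.506 0.115
vertex -3.54 -0.872 -0.695
vertex -1.891 0.437 -0.118
endloop
endfacet
facet normal -0.943 -0.200 -0.267
outer loop
vertex -3.54 -0.872 -0.695
vertex -3.749 0.043 -0.642
vertex -3.442 -0.323 -1.452
endloop
endfacet
facet normal 0.653 -0.651 -0.388
outer loop
vertex -3.54 -0.872 -0.695
vertex -3.442 -0.323 -1.452
vertex -1.891 0.437 -0.118
endloop
endfacet
facet normal 0.118 0.217 -0.969
outer loop
vertex 1.781 2.633 -1.619
vertex 1.112 2.375 -1.758
vertex 1.386 3.027 -1.579
endloop
endfacet
facet normal 0.628 0.576 0.523
outer loop
vertex 1.781 2.633 -1.619
vertex 1.386 3.027 -1.579
vertex 0.868 1.925 0.258
endloop
endfacet
facet normal 0.118 0.216 -0.969
outer loop
vertex 1.386 3.027 -1.579
vertex 1.112 2.375 -1.758
vertex 0.832 3.039 -1.644
endloop
endfacet
facet normal -0.041 0.862 0.506
outer loop
vertex 1.386 3.027 -1.579
vertex 0.832 3.039 -1.644
vertex 0.868 1.925 0.258
endloop
endfacet
facet normal 0.117 0.216 -0.969
outer loop
vertex 0.832 3.039 -1.644
vertex 1.112 2.375 -1.758
vertex 0.441 2.662 -1.775
endloop
endfacet
facet normal -0.706 0.605 0.368
outer loop
vertex 0.832 3.039 -1.644
vertex 0.441 2.662 -1.775
vertex 0.868 1.925 0.258
endloop
endfacet
facet normal 0.117 0.217 -0.969
outer loop
vertex 0.441 2.662 -1.775
vertex 1.112 2.375 -1.758
vertex 0.444 2.116 -1.897
endloop
endfacet
facet normal -0.981 -0.048 0.189
outer loop
vertex 0.441 2.662 -1.775
vertex 0.444 2.116 -1.897
vertex 0.868 1.925 0.258
endloop
endfacet
facet normal 0.118 0.216 -0.969
outer loop
vertex 0.444 2.116 -1.897
vertex 1.112 2.375 -1.758
vertex 0.838 1.722 -1.937
endloop
endfacet
facet normal -0.701 -0.709 0.075
outer loop
vertex 0.444 2.116 -1.897
vertex 0.838 1.722 -1.937
vertex 0.868 1.925 0.258
endloop
endfacet
facet normal 0.118 0.216 -0.969
outer loop
vertex 0.838 1.722 -1.937
vertex 1.112 2.375 -1.758
vertex 1.393 1.711 -1.872
endloop
endfacet
facet normal -0.031 -0.995 0.092
outer loop
vertex 0.838 1.722 -1.937
vertex 1.393 1.711 -1.872
vertex 0.868 1.925 0.258
endloop
endfacet
facet normal 0.117 0.216 -0.969
outer loop
vertex 1.393 1.711 -1.872
vertex 1.112 2.375 -1.758
vertex 1.783 2.088 -1.741
endloop
endfacet
facet normal 0.635 -0.737 0.231
outer loop
vertex 1.393 1.711 -1.872
vertex 1.783 2.088 -1.741
vertex 0.868 1.925 0.258
endloop
endfacet
facet normal 0.118 0.217 -0.969
outer loop
vertex 1.783 2.088 -1.741
vertex 1.112 2.375 -1.758
vertex 1.781 2.633 -1.619
endloop
endfacet
facet normal 0.908 -0.088 0.409
outer loop
vertex 1.783 2.088 -1.741
vertex 1.781 2.633 -1.619
vertex 0.868 1.925 0.258
endloop
endfacet
facet normal -0.680 -0.235 -0.694
outer loop
vertex -2.565 1.196 0.21
vertex -3.297 2.078 0.629
vertex -2.085 1.936 -0.511
endloop
endfacet
facet normal 0.599 -0.723 -0.343
outer loop
vertex -1.023 2.302 0.571
vertex -2.565 1.196 0.21
vertex -2.085 1.936 -0.511
endloop
endfacet
facet normal -0.680 -0.235 -0.694
outer loop
vertex -2.085 1.936 -0.511
vertex -3.297 2.078 0.629
vertex -2.816 2.818 -0.093
endloop
endfacet
facet normal 0.421 0.649 -0.633
outer loop
vertex -2.816 2.818 -0.093
vertex -1.023 2.302 0.571
vertex -2.085 1.936 -0.511
endloop
endfacet
facet normal -0.421 -0.650 0.633
outer loop
vertex -2.565 1.196 0.21
vertex -2.235 2.444 1.711
vertex -3.297 2.078 0.629
endloop
endfacet
facet normal 0.599 -0.724 -0.342
outer loop
vertex -1.504 1.562 1.293
vertex -2.565 1.196 0.21
vertex -1.023 2.302 0.571
endloop
endfacet
facet normal -0.422 -0.649 0.633
outer loop
vertex -1.504 1.562 1.293
vertex -2.235 2.444 1.711
vertex -2.565 1.196 0.21
endloop
endfacet
facet normal -0.599 0.724 0.343
outer loop
vertex -3.297 2.078 0.629
vertex -2.235 2.444 1.711
vertex -2.816 2.818 -0.093
endloop
endfacet
facet normal 0.421 0.650 -0.632
outer loop
vertex -1.755 3.184 0.99
vertex -1.023 2.302 0.571
vertex -2.816 2.818 -0.093
endloop
endfacet
facet normal -0.600 0.723 0.343
outer loop
vertex -2.816 2.818 -0.093
vertex -2.235 2.444 1.711
vertex -1.755 3.184 0.99
endloop
endfacet
facet normal 0.680 0.235 0.694
outer loop
vertex -1.755 3.184 0.99
vertex -1.504 1.562 1.293
vertex -1.023 2.302 0.571
endloop
endfacet
facet normal 0.680 0.235 0.694
outer loop
vertex -2.235 2.444 1.711
vertex -1.504 1.562 1.293
vertex -1.755 3.184 0.99
endloop
endfacet

endsolid
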